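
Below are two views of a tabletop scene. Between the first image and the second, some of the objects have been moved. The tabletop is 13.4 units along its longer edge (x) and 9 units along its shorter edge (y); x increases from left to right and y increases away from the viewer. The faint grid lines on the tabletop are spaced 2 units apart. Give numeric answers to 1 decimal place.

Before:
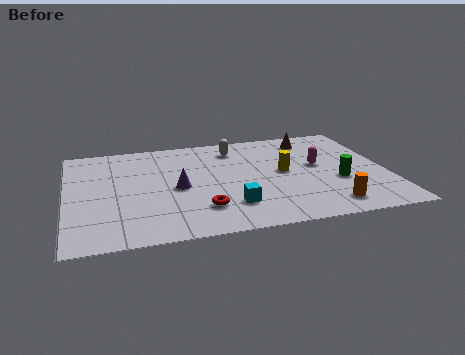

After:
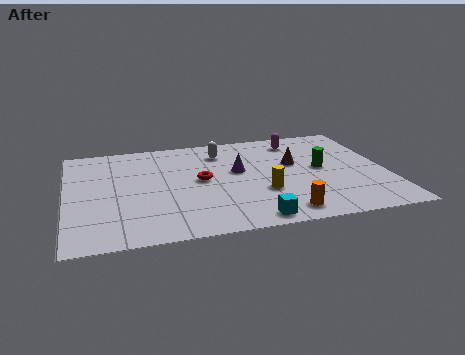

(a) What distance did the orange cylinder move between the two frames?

1.9

The orange cylinder was near (10.7, 1.4) before and (8.8, 1.2) after, so it travelled √(1.9² + 0.2²) ≈ 1.9 units.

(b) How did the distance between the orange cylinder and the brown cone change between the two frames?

-1.8

Before: roughly 6.1 units apart; after: 4.3. That's 1.8 units closer together.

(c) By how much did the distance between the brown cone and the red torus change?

-3.2

The distance was about 7.3 in the first image and 4.1 in the second, so they moved 3.2 units closer together.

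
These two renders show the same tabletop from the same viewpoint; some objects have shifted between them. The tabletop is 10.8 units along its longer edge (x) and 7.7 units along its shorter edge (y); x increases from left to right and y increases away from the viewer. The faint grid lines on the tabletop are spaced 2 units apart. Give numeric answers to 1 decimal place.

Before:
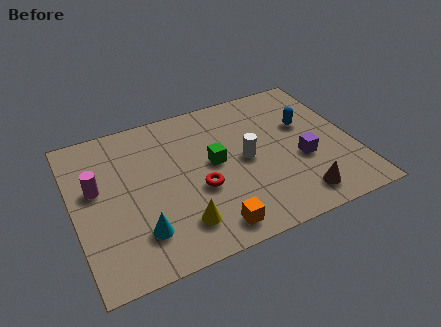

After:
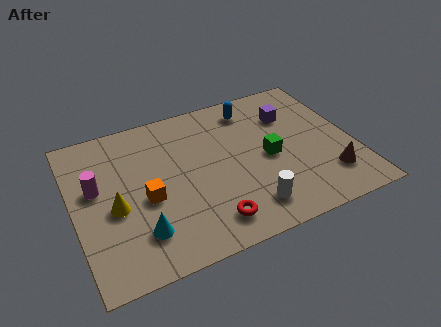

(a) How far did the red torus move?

1.7

The red torus was near (4.7, 3.0) before and (4.9, 1.3) after, so it travelled √(0.2² + 1.7²) ≈ 1.7 units.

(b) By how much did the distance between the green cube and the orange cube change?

+1.7

Before: roughly 3.1 units apart; after: 4.8. That's 1.7 units further apart.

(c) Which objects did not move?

the magenta cylinder and the cyan cone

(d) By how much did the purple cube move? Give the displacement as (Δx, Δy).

(-0.1, 2.5)

The purple cube was at about (8.7, 3.0) and moved to about (8.6, 5.5).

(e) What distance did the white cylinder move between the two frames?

2.4

The white cylinder moved from about (6.6, 3.8) to (6.4, 1.4), a distance of √(0.2² + 2.4²) ≈ 2.4.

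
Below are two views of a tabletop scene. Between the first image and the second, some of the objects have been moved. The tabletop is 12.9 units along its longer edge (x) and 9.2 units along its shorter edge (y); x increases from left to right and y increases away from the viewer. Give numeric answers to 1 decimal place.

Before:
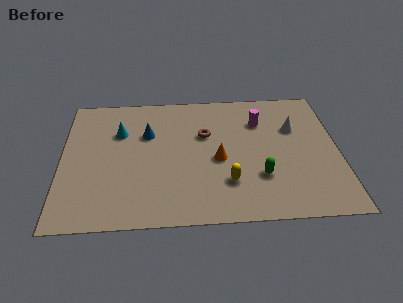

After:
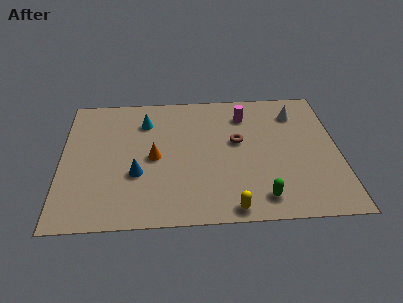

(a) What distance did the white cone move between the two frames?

1.1

The white cone was near (10.9, 6.1) before and (11.0, 7.2) after, so it travelled √(0.1² + 1.1²) ≈ 1.1 units.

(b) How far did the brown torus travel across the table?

1.6

From (6.7, 5.9) to (8.2, 5.3), the brown torus covered √(1.5² + 0.6²) ≈ 1.6 units.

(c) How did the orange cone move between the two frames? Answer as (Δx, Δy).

(-3.0, 0.3)

The orange cone started near (7.3, 4.1) and ended near (4.3, 4.4).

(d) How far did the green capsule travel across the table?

1.4

The green capsule was near (9.2, 2.8) before and (9.2, 1.4) after, so it travelled √(0.0² + 1.4²) ≈ 1.4 units.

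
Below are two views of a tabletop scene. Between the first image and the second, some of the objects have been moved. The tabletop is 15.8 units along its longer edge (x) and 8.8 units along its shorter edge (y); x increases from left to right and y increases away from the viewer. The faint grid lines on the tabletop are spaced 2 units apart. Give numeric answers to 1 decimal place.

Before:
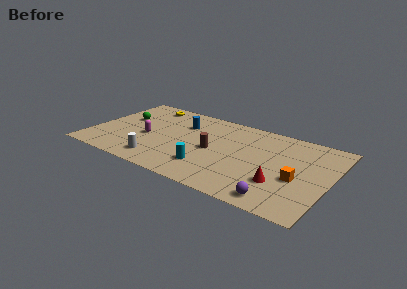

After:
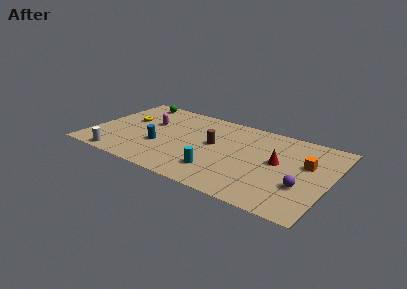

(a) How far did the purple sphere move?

2.3

From (12.9, 1.1) to (14.2, 3.0), the purple sphere covered √(1.3² + 1.9²) ≈ 2.3 units.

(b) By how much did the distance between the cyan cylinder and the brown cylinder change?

+0.9

They were about 2.0 units apart before and 2.9 after — 0.9 units further apart.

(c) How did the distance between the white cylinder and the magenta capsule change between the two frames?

+2.3

Before: roughly 2.6 units apart; after: 4.9. That's 2.3 units further apart.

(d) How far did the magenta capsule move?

1.7

The magenta capsule moved from about (3.7, 3.8) to (3.6, 5.5), a distance of √(0.1² + 1.7²) ≈ 1.7.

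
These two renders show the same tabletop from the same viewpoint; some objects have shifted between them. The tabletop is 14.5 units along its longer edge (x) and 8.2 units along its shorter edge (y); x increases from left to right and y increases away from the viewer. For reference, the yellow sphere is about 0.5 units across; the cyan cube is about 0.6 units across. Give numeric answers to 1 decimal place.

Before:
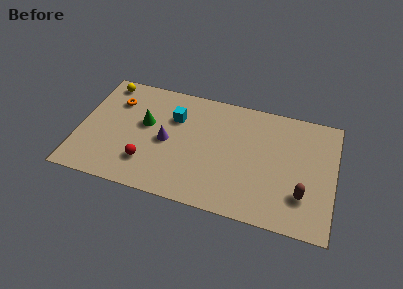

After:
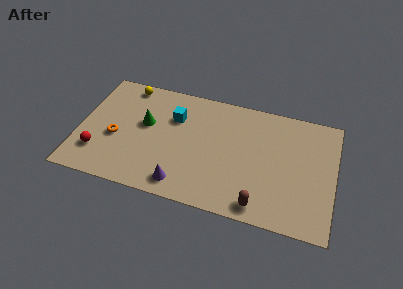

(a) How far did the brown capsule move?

2.6

From (12.8, 2.3) to (10.5, 1.0), the brown capsule covered √(2.3² + 1.3²) ≈ 2.6 units.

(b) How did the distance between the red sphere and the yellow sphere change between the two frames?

-0.5

Before: roughly 5.8 units apart; after: 5.3. That's 0.5 units closer together.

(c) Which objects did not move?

the cyan cube and the green cone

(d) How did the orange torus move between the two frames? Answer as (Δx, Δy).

(0.2, -2.6)

From the two frames, the orange torus sits at roughly (1.9, 6.0) before and (2.1, 3.4) after.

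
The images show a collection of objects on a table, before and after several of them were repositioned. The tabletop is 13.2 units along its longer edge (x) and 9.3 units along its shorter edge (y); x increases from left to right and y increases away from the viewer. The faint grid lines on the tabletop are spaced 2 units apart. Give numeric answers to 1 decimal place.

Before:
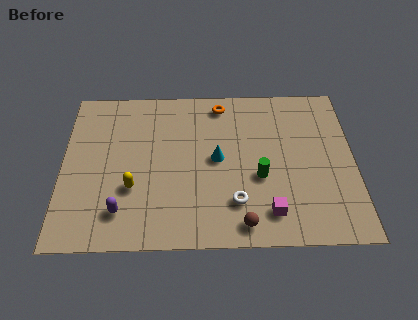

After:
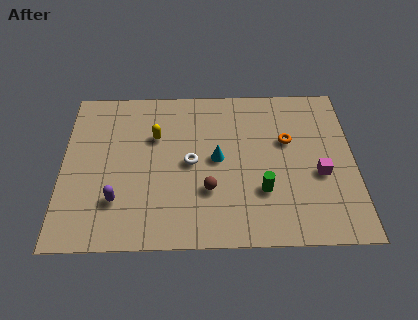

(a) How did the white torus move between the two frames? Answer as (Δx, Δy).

(-2.0, 2.3)

The white torus started near (7.8, 2.3) and ended near (5.8, 4.6).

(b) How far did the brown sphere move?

2.4

The brown sphere was near (8.1, 1.1) before and (6.6, 3.0) after, so it travelled √(1.5² + 1.9²) ≈ 2.4 units.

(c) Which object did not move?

the cyan cone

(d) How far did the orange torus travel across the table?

3.8

From (7.2, 8.1) to (10.2, 5.8), the orange torus covered √(3.0² + 2.3²) ≈ 3.8 units.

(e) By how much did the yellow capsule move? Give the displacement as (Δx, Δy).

(1.0, 3.0)

The yellow capsule started near (3.2, 3.2) and ended near (4.2, 6.2).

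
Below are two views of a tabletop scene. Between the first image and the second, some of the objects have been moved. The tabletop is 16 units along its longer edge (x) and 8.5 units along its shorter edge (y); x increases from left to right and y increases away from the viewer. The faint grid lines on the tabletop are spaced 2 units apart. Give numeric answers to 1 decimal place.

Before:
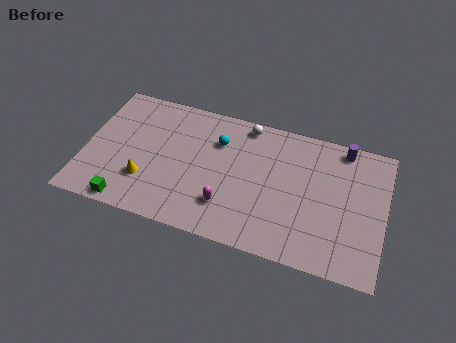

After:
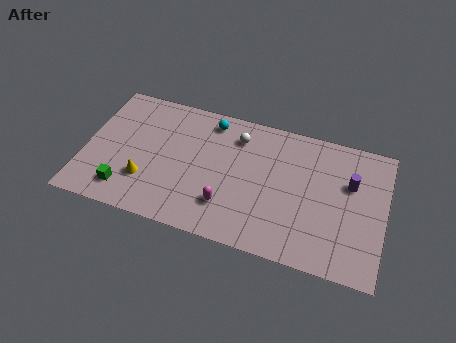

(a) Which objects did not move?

the yellow cone and the magenta capsule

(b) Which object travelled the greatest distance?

the purple cylinder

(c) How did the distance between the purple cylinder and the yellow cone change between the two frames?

-0.3

Before: roughly 11.4 units apart; after: 11.1. That's 0.3 units closer together.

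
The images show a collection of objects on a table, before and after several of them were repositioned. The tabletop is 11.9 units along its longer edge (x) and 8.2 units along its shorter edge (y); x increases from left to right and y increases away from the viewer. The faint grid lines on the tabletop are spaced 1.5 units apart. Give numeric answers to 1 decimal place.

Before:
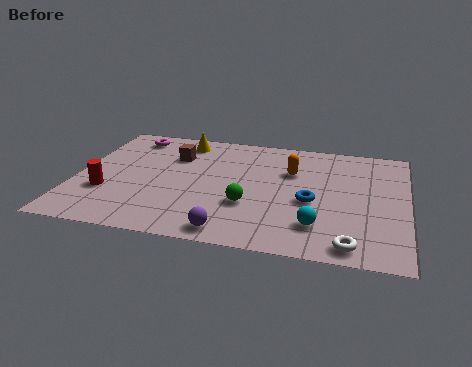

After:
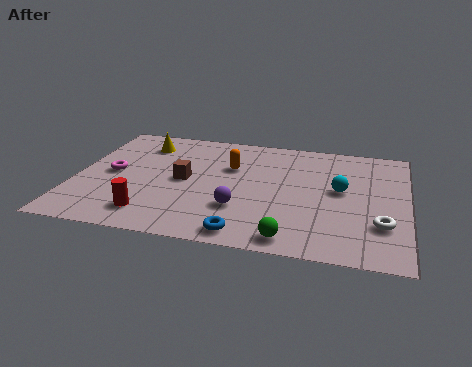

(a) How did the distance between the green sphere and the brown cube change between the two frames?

+0.9

They were about 4.2 units apart before and 5.1 after — 0.9 units further apart.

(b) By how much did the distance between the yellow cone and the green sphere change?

+3.0

The distance was about 5.0 in the first image and 8.0 in the second, so they moved 3.0 units further apart.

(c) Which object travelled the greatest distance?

the blue torus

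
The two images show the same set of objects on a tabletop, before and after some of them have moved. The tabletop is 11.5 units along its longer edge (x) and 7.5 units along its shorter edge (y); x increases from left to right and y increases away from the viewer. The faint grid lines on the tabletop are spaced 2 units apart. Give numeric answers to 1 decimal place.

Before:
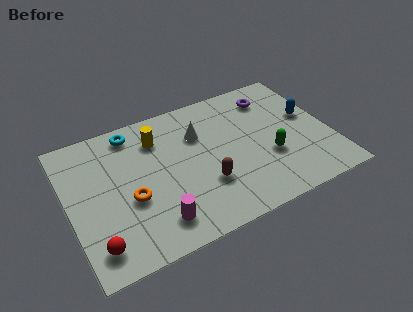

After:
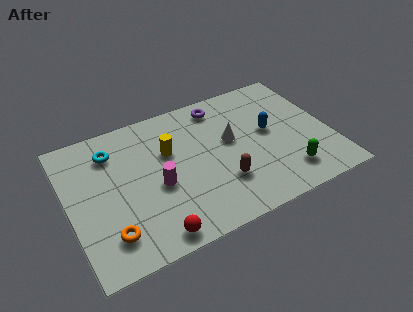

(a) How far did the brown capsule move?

0.7

The brown capsule was near (5.8, 2.4) before and (6.5, 2.2) after, so it travelled √(0.7² + 0.2²) ≈ 0.7 units.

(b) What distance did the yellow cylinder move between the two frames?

1.0

The yellow cylinder was near (4.1, 5.7) before and (4.5, 4.8) after, so it travelled √(0.4² + 0.9²) ≈ 1.0 units.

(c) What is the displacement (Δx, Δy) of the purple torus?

(-2.3, 0.4)

The purple torus started near (9.3, 6.0) and ended near (7.0, 6.4).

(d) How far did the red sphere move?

2.5

From (0.9, 1.3) to (3.3, 0.8), the red sphere covered √(2.4² + 0.5²) ≈ 2.5 units.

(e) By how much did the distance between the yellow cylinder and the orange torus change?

+1.3

They were about 3.1 units apart before and 4.4 after — 1.3 units further apart.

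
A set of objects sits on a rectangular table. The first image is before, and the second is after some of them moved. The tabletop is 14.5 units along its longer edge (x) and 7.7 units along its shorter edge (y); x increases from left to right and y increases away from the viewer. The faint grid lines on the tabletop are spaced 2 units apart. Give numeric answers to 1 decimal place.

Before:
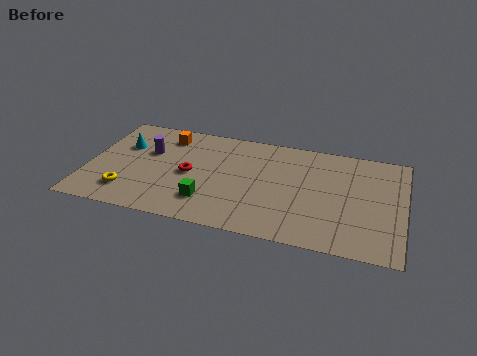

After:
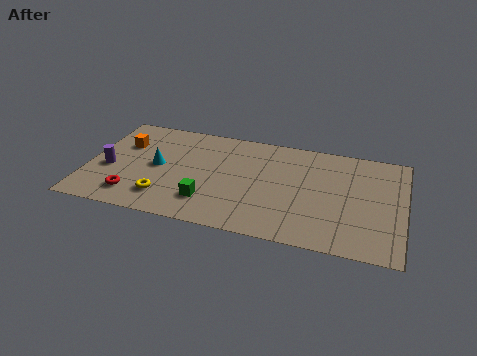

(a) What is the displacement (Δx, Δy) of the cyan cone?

(1.7, -1.2)

The cyan cone started near (1.5, 5.1) and ended near (3.2, 3.9).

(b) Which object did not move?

the green cube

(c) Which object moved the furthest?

the red torus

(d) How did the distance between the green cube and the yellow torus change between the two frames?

-1.7

The distance was about 3.7 in the first image and 2.0 in the second, so they moved 1.7 units closer together.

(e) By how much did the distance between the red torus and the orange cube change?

+0.9

The distance was about 2.9 in the first image and 3.8 in the second, so they moved 0.9 units further apart.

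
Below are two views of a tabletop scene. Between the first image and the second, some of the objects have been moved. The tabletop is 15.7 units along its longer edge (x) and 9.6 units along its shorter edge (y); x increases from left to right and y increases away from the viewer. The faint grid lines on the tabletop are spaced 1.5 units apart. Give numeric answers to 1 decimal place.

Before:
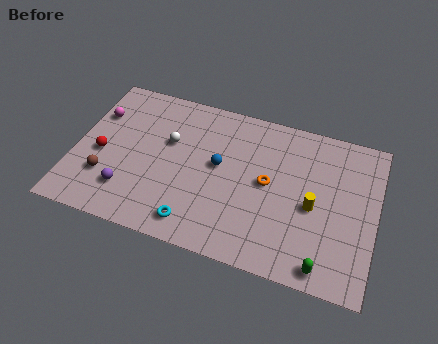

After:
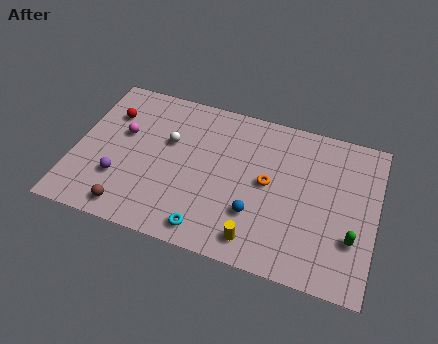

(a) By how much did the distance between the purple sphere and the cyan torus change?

+1.4

Before: roughly 3.7 units apart; after: 5.1. That's 1.4 units further apart.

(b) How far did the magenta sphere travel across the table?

1.7

From (0.9, 6.7) to (2.4, 5.8), the magenta sphere covered √(1.5² + 0.9²) ≈ 1.7 units.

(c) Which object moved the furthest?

the yellow cylinder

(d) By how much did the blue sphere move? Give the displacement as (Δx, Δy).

(2.1, -2.4)

The blue sphere started near (7.5, 5.3) and ended near (9.6, 2.9).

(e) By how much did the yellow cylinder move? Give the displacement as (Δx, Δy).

(-2.7, -2.9)

The yellow cylinder was at about (12.5, 4.3) and moved to about (9.8, 1.4).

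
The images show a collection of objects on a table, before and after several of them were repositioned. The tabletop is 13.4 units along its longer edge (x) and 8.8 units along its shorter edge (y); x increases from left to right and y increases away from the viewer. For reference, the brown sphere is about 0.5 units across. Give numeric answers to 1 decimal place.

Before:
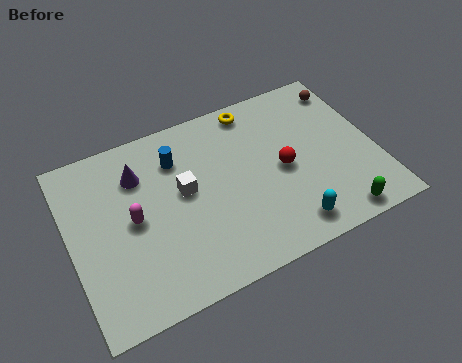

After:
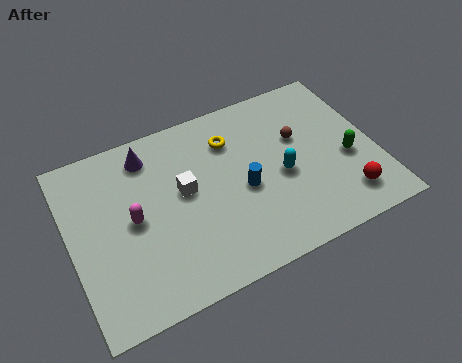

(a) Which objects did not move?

the magenta capsule and the white cube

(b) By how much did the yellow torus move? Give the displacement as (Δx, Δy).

(-1.2, -1.2)

The yellow torus was at about (8.5, 7.8) and moved to about (7.3, 6.6).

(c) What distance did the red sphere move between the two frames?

3.5

The red sphere was near (9.3, 4.2) before and (11.7, 1.7) after, so it travelled √(2.4² + 2.5²) ≈ 3.5 units.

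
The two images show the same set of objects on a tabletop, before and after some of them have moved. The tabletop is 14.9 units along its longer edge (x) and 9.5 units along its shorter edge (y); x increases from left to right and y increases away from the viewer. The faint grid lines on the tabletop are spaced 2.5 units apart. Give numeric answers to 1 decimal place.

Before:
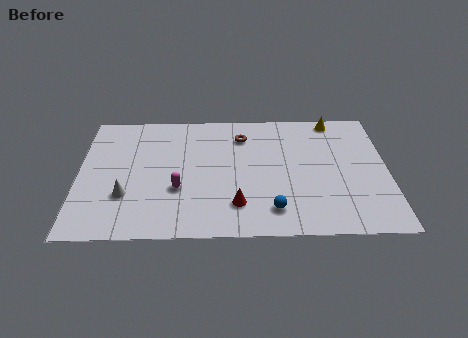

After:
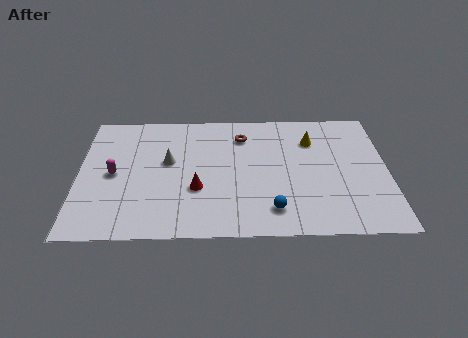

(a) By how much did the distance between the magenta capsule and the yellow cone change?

+0.7

Before: roughly 9.2 units apart; after: 9.9. That's 0.7 units further apart.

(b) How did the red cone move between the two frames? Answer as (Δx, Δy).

(-1.9, 1.2)

The red cone started near (7.6, 2.2) and ended near (5.7, 3.4).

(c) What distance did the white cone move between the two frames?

3.2

The white cone moved from about (2.3, 3.0) to (4.3, 5.5), a distance of √(2.0² + 2.5²) ≈ 3.2.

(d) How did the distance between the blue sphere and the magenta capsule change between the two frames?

+3.3

The distance was about 4.8 in the first image and 8.1 in the second, so they moved 3.3 units further apart.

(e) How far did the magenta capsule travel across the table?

3.3

From (4.8, 3.4) to (1.7, 4.6), the magenta capsule covered √(3.1² + 1.2²) ≈ 3.3 units.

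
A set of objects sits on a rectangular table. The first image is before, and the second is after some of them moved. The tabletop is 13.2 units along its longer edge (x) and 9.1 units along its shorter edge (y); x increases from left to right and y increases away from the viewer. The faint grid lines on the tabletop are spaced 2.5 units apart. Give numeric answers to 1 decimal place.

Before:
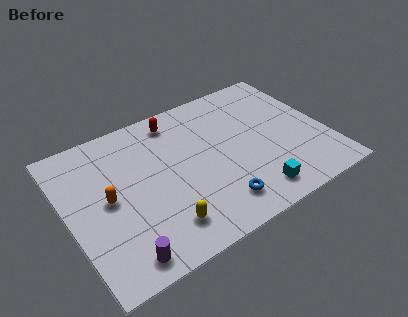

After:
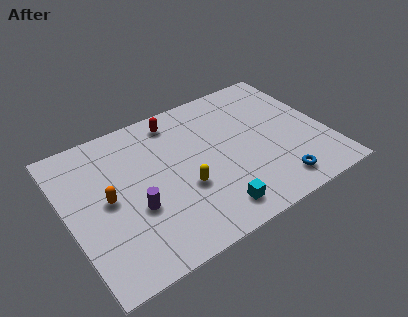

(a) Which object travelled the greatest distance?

the blue torus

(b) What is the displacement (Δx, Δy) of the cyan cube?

(-2.1, 0.0)

The cyan cube started near (8.9, 1.4) and ended near (6.8, 1.4).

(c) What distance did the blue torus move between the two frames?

3.0

The blue torus was near (7.1, 1.7) before and (10.1, 1.4) after, so it travelled √(3.0² + 0.3²) ≈ 3.0 units.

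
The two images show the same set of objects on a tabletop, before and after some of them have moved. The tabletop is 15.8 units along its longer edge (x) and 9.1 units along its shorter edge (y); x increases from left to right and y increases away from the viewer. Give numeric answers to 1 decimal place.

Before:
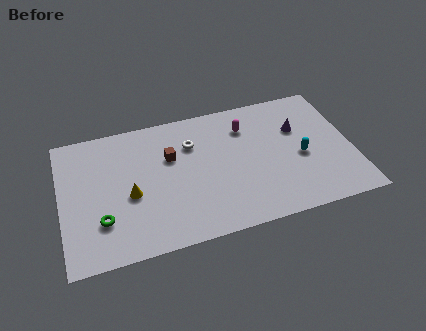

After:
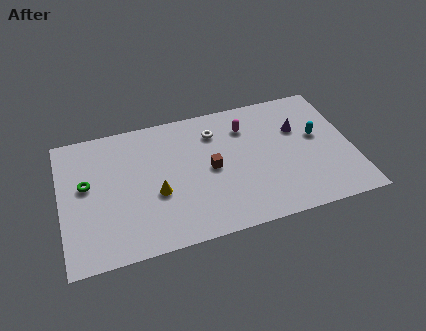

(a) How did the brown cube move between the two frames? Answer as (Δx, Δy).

(2.1, -1.4)

The brown cube was at about (6.0, 5.9) and moved to about (8.1, 4.5).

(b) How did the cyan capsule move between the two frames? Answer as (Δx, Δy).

(1.0, 1.2)

The cyan capsule started near (13.0, 4.0) and ended near (14.0, 5.2).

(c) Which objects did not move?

the purple cone and the magenta capsule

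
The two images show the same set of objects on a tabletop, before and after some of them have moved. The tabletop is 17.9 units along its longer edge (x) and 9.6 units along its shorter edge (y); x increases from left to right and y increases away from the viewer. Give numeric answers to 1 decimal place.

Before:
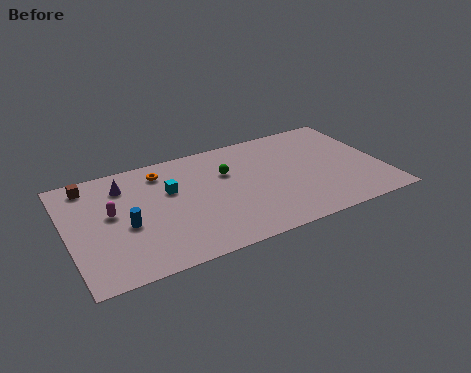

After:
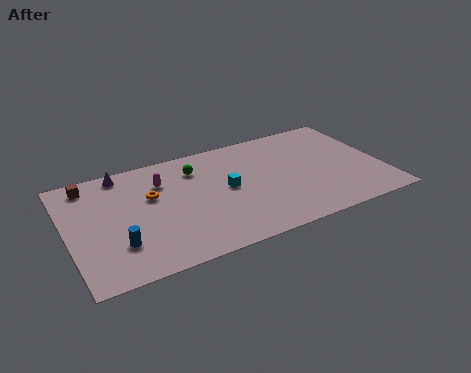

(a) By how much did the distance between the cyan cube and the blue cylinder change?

+3.4

The distance was about 3.4 in the first image and 6.8 in the second, so they moved 3.4 units further apart.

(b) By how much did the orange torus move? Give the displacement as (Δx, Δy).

(-0.8, -1.9)

From the two frames, the orange torus sits at roughly (5.6, 7.9) before and (4.8, 6.0) after.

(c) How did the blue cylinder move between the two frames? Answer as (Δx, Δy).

(-0.6, -1.4)

The blue cylinder was at about (3.2, 4.1) and moved to about (2.6, 2.7).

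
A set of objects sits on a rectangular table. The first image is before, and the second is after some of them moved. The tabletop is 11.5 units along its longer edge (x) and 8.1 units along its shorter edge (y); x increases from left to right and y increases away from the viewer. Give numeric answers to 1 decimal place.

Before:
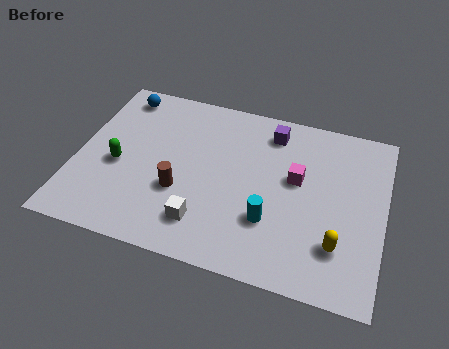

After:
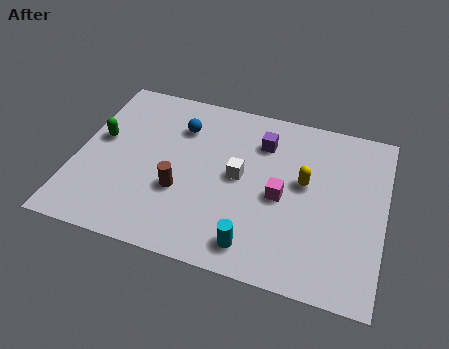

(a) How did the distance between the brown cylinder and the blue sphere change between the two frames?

-1.8

The distance was about 4.9 in the first image and 3.1 in the second, so they moved 1.8 units closer together.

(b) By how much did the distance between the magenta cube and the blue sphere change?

-2.7

Before: roughly 7.3 units apart; after: 4.6. That's 2.7 units closer together.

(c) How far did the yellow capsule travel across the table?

2.9

From (9.9, 2.1) to (8.5, 4.6), the yellow capsule covered √(1.4² + 2.5²) ≈ 2.9 units.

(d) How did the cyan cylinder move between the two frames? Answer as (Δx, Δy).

(-0.5, -1.3)

From the two frames, the cyan cylinder sits at roughly (7.4, 2.5) before and (6.9, 1.2) after.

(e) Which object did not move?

the brown cylinder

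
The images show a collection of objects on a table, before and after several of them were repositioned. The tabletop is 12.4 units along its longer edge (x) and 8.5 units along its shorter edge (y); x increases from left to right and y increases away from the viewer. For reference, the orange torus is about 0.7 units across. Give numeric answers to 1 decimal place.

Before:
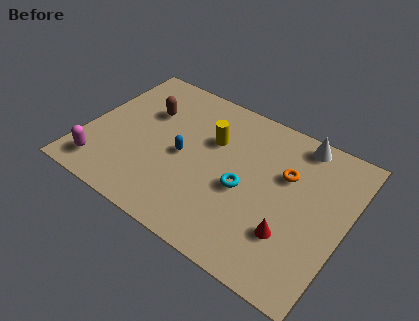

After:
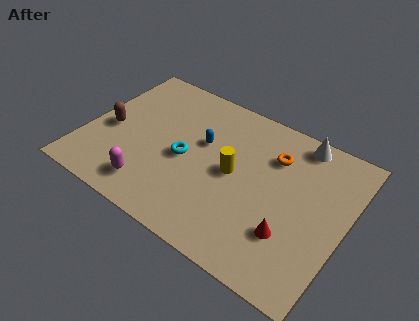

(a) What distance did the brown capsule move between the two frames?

2.4

From (2.6, 5.7) to (1.1, 3.8), the brown capsule covered √(1.5² + 1.9²) ≈ 2.4 units.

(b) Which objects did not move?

the red cone and the white cone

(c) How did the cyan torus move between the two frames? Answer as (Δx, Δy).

(-2.9, 0.2)

From the two frames, the cyan torus sits at roughly (7.7, 3.7) before and (4.8, 3.9) after.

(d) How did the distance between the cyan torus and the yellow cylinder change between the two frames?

-0.4

The distance was about 2.7 in the first image and 2.3 in the second, so they moved 0.4 units closer together.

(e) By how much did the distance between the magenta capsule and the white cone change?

-1.9

The distance was about 10.5 in the first image and 8.6 in the second, so they moved 1.9 units closer together.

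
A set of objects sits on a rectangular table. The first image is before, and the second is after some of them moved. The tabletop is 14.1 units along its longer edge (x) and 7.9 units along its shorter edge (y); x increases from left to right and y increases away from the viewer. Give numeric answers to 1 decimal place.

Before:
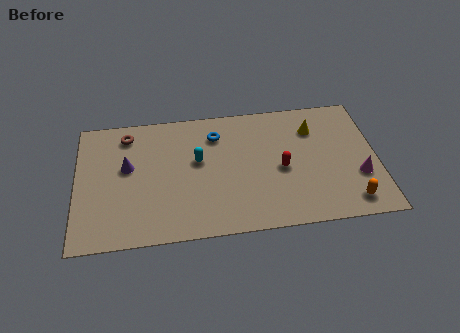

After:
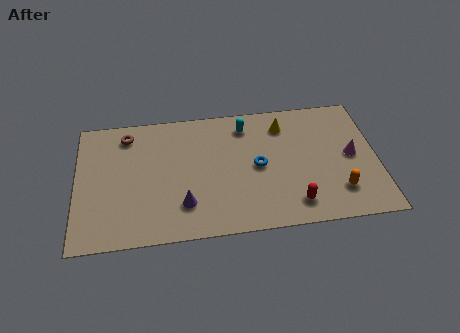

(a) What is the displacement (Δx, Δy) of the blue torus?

(1.9, -2.2)

From the two frames, the blue torus sits at roughly (6.6, 6.1) before and (8.5, 3.9) after.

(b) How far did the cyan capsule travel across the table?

3.0

The cyan capsule was near (5.7, 4.6) before and (8.0, 6.5) after, so it travelled √(2.3² + 1.9²) ≈ 3.0 units.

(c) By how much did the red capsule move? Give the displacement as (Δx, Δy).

(0.5, -2.2)

The red capsule was at about (9.6, 3.6) and moved to about (10.1, 1.4).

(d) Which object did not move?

the brown torus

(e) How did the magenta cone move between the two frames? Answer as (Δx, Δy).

(-0.3, 1.3)

The magenta cone was at about (13.2, 2.7) and moved to about (12.9, 4.0).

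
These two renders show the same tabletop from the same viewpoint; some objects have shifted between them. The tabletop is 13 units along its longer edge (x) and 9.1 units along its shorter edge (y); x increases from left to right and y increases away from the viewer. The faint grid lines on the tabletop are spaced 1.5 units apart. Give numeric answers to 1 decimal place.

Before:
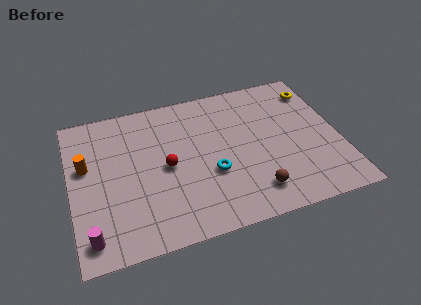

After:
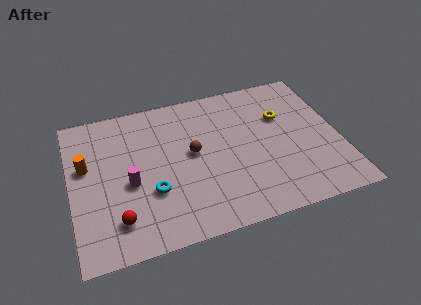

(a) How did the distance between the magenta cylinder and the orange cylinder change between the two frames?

-1.6

They were about 4.2 units apart before and 2.6 after — 1.6 units closer together.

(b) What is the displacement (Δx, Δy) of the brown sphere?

(-2.7, 3.2)

The brown sphere started near (8.6, 1.7) and ended near (5.9, 4.9).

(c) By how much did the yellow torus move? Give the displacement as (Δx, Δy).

(-1.8, -1.3)

The yellow torus started near (12.2, 7.3) and ended near (10.4, 6.0).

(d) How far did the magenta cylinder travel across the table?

3.3

The magenta cylinder moved from about (0.8, 1.3) to (2.8, 3.9), a distance of √(2.0² + 2.6²) ≈ 3.3.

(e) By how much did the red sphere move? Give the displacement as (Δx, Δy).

(-2.5, -2.5)

The red sphere started near (4.6, 4.4) and ended near (2.1, 1.9).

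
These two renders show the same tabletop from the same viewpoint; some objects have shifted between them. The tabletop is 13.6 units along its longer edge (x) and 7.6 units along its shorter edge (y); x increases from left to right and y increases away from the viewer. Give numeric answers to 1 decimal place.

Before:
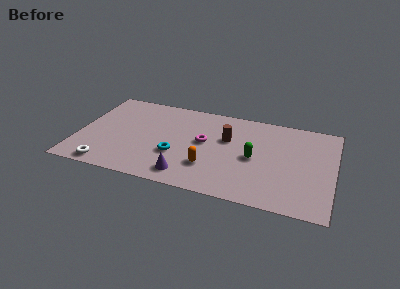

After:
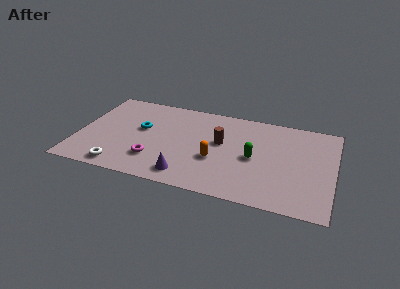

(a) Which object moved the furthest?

the magenta torus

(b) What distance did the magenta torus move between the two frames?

3.3

The magenta torus moved from about (6.7, 4.2) to (4.2, 2.0), a distance of √(2.5² + 2.2²) ≈ 3.3.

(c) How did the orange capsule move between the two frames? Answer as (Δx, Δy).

(0.3, 0.7)

The orange capsule was at about (7.1, 2.2) and moved to about (7.4, 2.9).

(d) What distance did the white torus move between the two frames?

0.7

From (1.8, 0.8) to (2.5, 0.9), the white torus covered √(0.7² + 0.1²) ≈ 0.7 units.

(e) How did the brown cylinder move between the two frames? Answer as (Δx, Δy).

(-0.3, -0.4)

The brown cylinder started near (7.9, 4.8) and ended near (7.6, 4.4).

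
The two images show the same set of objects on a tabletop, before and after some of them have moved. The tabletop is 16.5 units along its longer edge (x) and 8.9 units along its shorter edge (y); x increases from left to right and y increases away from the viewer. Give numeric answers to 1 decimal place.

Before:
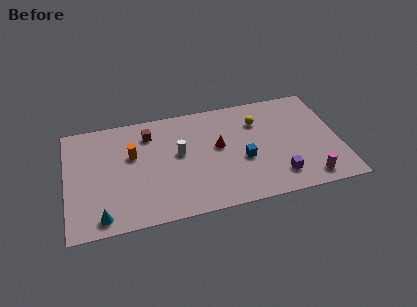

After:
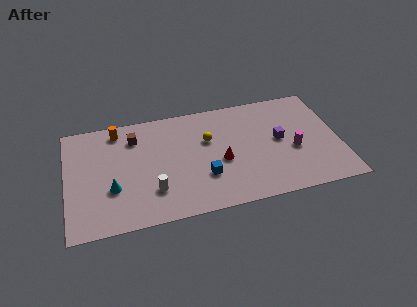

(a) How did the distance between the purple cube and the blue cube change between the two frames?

+2.4

Before: roughly 2.7 units apart; after: 5.1. That's 2.4 units further apart.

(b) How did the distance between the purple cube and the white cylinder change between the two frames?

+1.5

They were about 6.6 units apart before and 8.1 after — 1.5 units further apart.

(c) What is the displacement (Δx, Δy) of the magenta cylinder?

(-0.7, 2.5)

From the two frames, the magenta cylinder sits at roughly (14.4, 1.2) before and (13.7, 3.7) after.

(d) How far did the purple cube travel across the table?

2.9

From (12.6, 1.8) to (12.9, 4.7), the purple cube covered √(0.3² + 2.9²) ≈ 2.9 units.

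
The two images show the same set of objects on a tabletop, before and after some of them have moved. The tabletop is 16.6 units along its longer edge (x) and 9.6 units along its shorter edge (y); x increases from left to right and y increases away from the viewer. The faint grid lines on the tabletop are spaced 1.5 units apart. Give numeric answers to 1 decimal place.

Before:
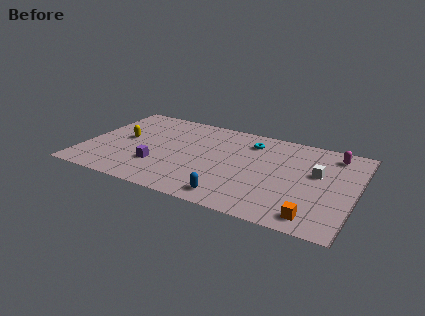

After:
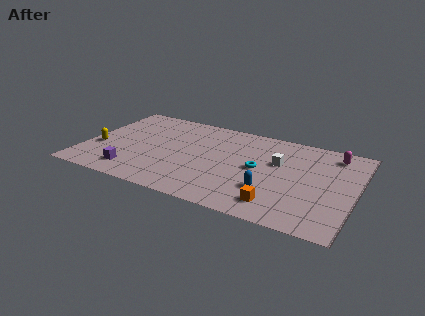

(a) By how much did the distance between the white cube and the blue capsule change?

-3.3

The distance was about 6.4 in the first image and 3.1 in the second, so they moved 3.3 units closer together.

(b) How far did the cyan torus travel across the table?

2.8

The cyan torus moved from about (9.9, 7.6) to (10.7, 4.9), a distance of √(0.8² + 2.7²) ≈ 2.8.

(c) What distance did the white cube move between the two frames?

2.4

The white cube was near (14.2, 5.7) before and (11.8, 6.0) after, so it travelled √(2.4² + 0.3²) ≈ 2.4 units.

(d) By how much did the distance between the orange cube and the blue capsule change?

-3.6

The distance was about 4.9 in the first image and 1.3 in the second, so they moved 3.6 units closer together.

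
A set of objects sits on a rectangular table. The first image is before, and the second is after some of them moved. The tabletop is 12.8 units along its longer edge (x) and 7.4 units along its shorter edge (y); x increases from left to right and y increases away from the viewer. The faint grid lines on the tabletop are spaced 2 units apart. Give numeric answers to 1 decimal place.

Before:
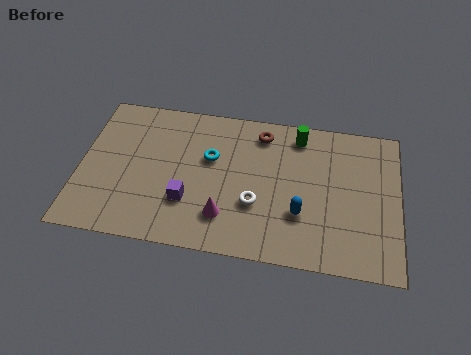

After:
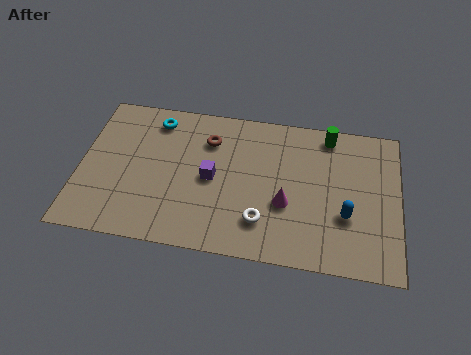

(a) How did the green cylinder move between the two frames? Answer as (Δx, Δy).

(1.2, 0.2)

The green cylinder was at about (8.7, 6.3) and moved to about (9.9, 6.5).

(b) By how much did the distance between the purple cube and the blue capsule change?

+1.0

They were about 4.5 units apart before and 5.5 after — 1.0 units further apart.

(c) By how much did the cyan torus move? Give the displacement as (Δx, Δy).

(-2.3, 1.6)

From the two frames, the cyan torus sits at roughly (5.2, 4.6) before and (2.9, 6.2) after.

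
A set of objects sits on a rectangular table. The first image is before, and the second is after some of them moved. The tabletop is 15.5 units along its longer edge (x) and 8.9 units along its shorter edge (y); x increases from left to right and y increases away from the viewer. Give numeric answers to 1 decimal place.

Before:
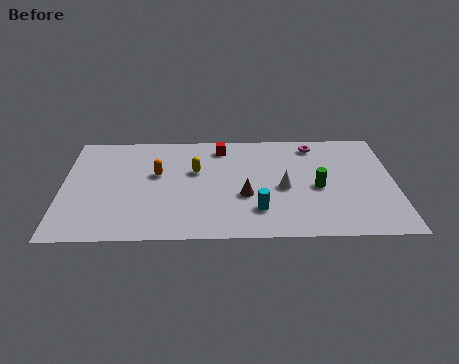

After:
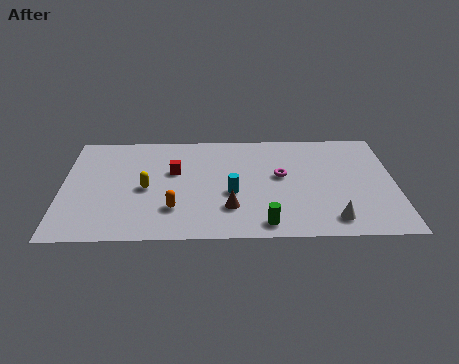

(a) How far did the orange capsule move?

3.0

The orange capsule was near (4.4, 5.3) before and (5.2, 2.4) after, so it travelled √(0.8² + 2.9²) ≈ 3.0 units.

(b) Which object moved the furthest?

the green cylinder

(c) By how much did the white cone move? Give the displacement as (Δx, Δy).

(2.2, -2.6)

From the two frames, the white cone sits at roughly (10.3, 4.0) before and (12.5, 1.4) after.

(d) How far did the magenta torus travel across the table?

3.1

From (11.8, 7.6) to (10.2, 5.0), the magenta torus covered √(1.6² + 2.6²) ≈ 3.1 units.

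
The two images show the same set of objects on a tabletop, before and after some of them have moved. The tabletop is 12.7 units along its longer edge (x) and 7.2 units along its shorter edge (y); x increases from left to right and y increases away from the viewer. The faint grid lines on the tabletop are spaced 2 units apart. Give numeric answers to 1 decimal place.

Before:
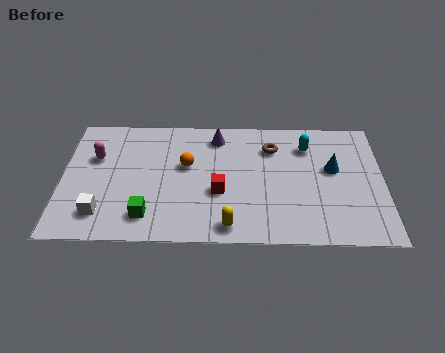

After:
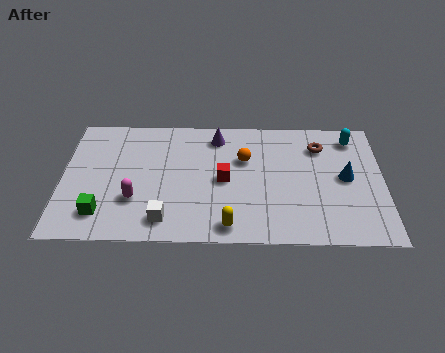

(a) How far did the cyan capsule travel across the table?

1.9

The cyan capsule was near (9.7, 5.5) before and (11.5, 6.0) after, so it travelled √(1.8² + 0.5²) ≈ 1.9 units.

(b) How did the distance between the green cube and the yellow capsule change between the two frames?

+1.8

They were about 3.2 units apart before and 5.0 after — 1.8 units further apart.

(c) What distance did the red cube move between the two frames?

0.7

The red cube was near (6.2, 2.8) before and (6.4, 3.5) after, so it travelled √(0.2² + 0.7²) ≈ 0.7 units.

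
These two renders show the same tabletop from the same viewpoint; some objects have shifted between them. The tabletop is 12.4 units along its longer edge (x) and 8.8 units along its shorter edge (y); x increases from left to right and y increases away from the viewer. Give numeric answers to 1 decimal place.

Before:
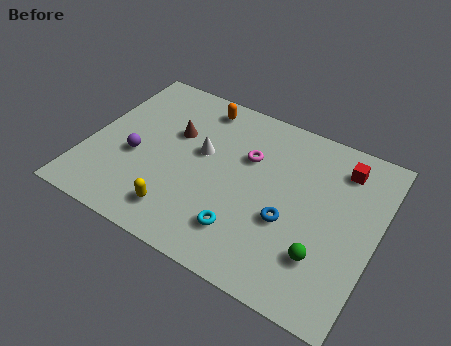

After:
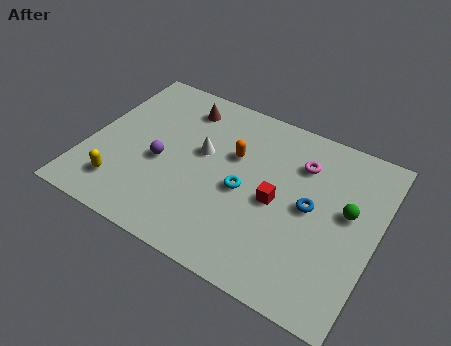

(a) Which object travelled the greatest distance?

the red cube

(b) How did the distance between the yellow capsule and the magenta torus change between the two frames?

+3.7

Before: roughly 4.8 units apart; after: 8.5. That's 3.7 units further apart.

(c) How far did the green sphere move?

2.7

The green sphere moved from about (10.4, 2.4) to (11.1, 5.0), a distance of √(0.7² + 2.6²) ≈ 2.7.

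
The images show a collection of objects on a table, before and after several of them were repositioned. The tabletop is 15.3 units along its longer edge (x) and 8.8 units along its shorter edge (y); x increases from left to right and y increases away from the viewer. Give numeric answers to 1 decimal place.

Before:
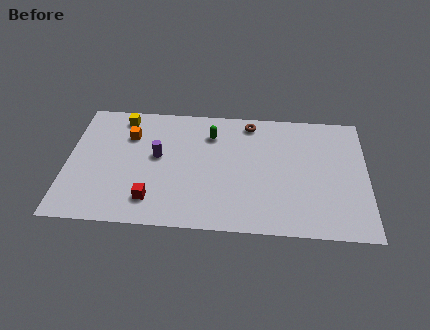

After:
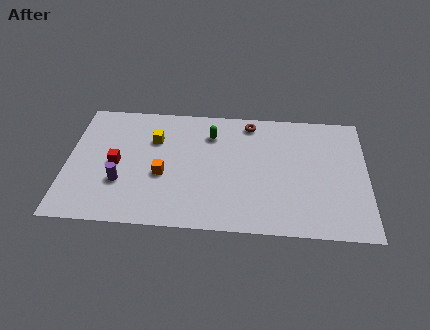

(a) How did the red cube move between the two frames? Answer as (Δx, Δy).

(-1.9, 2.4)

The red cube started near (4.4, 1.8) and ended near (2.5, 4.2).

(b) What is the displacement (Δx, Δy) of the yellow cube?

(1.7, -1.5)

The yellow cube was at about (2.7, 7.6) and moved to about (4.4, 6.1).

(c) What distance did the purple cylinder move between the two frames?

2.7

From (4.6, 4.9) to (2.8, 2.9), the purple cylinder covered √(1.8² + 2.0²) ≈ 2.7 units.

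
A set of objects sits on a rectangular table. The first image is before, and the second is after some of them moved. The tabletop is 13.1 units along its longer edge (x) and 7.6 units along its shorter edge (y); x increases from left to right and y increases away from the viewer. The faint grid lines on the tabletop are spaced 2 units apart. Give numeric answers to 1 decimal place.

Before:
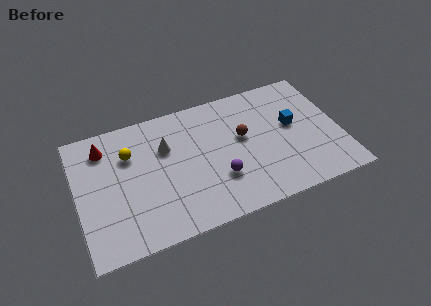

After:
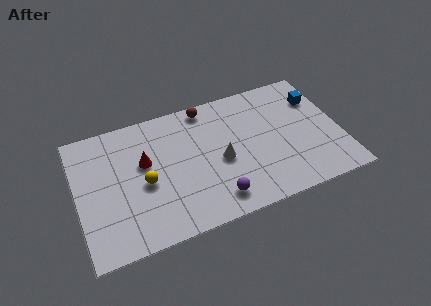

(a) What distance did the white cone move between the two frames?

3.1

From (4.5, 5.1) to (7.1, 3.4), the white cone covered √(2.6² + 1.7²) ≈ 3.1 units.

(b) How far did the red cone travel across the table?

2.4

The red cone was near (1.5, 6.1) before and (3.4, 4.6) after, so it travelled √(1.9² + 1.5²) ≈ 2.4 units.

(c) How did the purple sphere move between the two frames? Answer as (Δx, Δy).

(-0.3, -1.1)

The purple sphere was at about (6.9, 2.4) and moved to about (6.6, 1.3).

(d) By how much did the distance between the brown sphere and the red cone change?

-3.0

Before: roughly 7.0 units apart; after: 4.0. That's 3.0 units closer together.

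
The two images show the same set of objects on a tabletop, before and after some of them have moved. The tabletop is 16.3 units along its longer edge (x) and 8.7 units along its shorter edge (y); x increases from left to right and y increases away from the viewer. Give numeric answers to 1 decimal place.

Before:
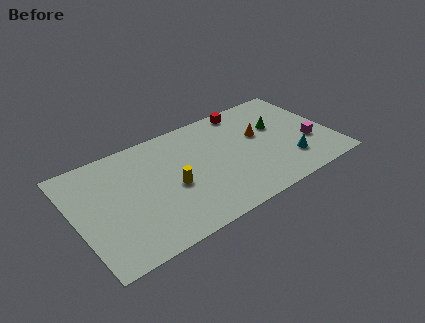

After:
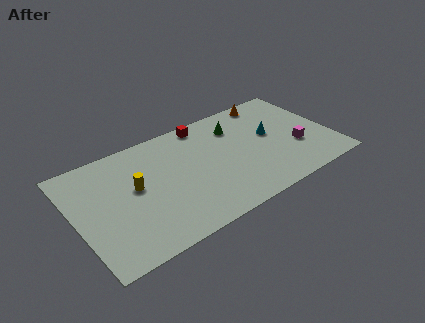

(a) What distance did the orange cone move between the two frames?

2.9

From (11.9, 5.2) to (13.1, 7.8), the orange cone covered √(1.2² + 2.6²) ≈ 2.9 units.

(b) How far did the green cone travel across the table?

2.8

The green cone was near (13.1, 5.4) before and (10.6, 6.6) after, so it travelled √(2.5² + 1.2²) ≈ 2.8 units.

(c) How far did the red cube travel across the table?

2.7

From (11.4, 7.8) to (8.7, 7.8), the red cube covered √(2.7² + 0.0²) ≈ 2.7 units.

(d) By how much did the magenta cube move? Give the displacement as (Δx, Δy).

(-0.8, 0.0)

The magenta cube was at about (14.8, 3.1) and moved to about (14.0, 3.1).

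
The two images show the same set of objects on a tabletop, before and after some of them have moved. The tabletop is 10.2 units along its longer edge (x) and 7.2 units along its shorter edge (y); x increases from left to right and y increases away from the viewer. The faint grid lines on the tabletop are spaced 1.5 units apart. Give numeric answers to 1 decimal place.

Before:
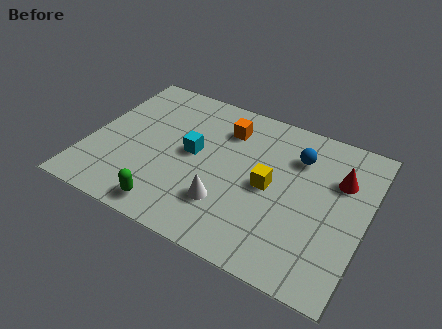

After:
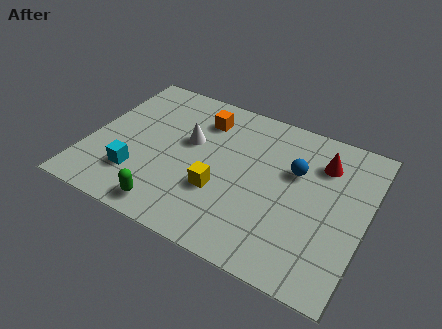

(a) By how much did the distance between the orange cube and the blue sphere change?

+1.0

Before: roughly 2.7 units apart; after: 3.7. That's 1.0 units further apart.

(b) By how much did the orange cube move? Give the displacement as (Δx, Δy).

(-0.9, 0.1)

From the two frames, the orange cube sits at roughly (4.8, 5.5) before and (3.9, 5.6) after.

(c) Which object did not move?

the green capsule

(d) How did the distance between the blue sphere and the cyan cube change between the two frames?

+2.1

Before: roughly 4.0 units apart; after: 6.1. That's 2.1 units further apart.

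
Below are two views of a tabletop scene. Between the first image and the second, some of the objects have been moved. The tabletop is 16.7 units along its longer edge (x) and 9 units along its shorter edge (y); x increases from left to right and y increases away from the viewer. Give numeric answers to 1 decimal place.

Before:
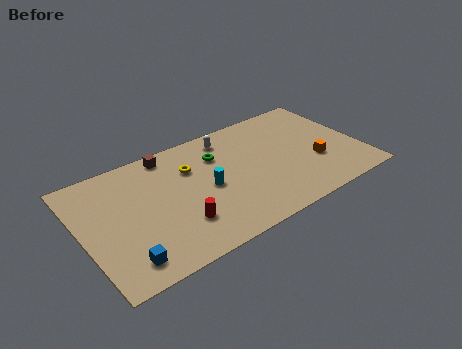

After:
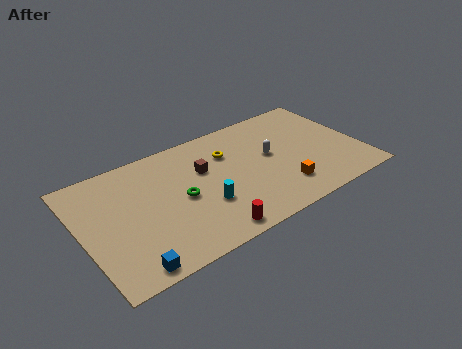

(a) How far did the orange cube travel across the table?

2.5

The orange cube moved from about (13.9, 3.2) to (11.6, 2.1), a distance of √(2.3² + 1.1²) ≈ 2.5.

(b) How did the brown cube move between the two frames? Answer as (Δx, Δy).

(1.8, -2.2)

From the two frames, the brown cube sits at roughly (5.6, 8.0) before and (7.4, 5.8) after.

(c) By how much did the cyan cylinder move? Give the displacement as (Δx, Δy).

(-0.4, -1.2)

The cyan cylinder was at about (7.4, 4.3) and moved to about (7.0, 3.1).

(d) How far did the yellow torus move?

2.3

From (6.7, 6.3) to (9.0, 6.4), the yellow torus covered √(2.3² + 0.1²) ≈ 2.3 units.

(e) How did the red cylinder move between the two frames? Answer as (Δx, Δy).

(1.5, -1.5)

From the two frames, the red cylinder sits at roughly (5.4, 2.5) before and (6.9, 1.0) after.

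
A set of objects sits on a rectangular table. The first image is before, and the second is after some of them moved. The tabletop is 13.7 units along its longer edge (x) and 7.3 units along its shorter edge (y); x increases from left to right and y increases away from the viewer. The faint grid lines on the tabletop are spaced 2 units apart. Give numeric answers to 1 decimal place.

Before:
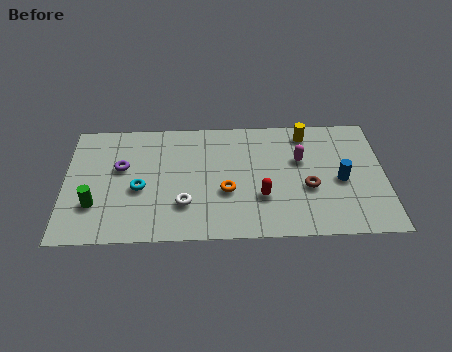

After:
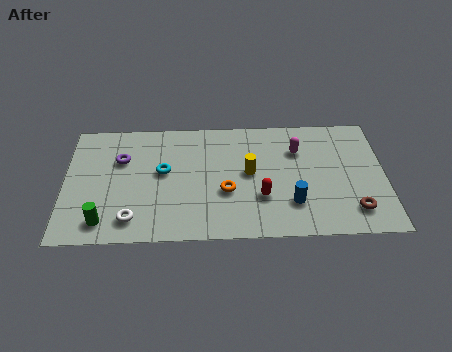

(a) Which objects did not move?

the orange torus and the red capsule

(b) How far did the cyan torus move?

1.4

From (3.2, 3.1) to (4.2, 4.1), the cyan torus covered √(1.0² + 1.0²) ≈ 1.4 units.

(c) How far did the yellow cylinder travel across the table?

3.4

From (10.4, 6.2) to (7.9, 3.9), the yellow cylinder covered √(2.5² + 2.3²) ≈ 3.4 units.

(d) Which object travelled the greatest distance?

the yellow cylinder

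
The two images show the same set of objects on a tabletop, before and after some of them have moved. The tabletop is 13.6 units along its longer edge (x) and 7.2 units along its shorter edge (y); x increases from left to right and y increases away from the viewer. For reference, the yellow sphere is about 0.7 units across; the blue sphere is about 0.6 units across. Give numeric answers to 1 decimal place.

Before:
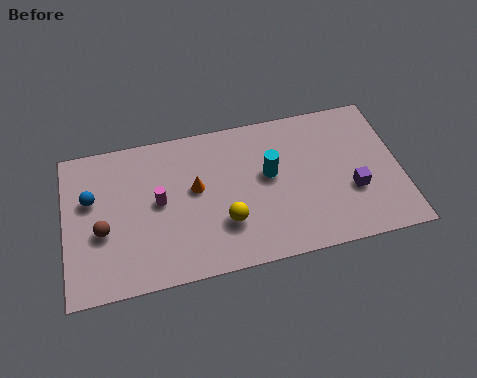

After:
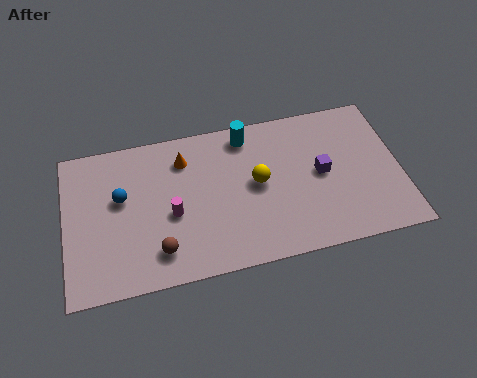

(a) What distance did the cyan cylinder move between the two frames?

2.2

The cyan cylinder moved from about (8.3, 4.1) to (7.5, 6.2), a distance of √(0.8² + 2.1²) ≈ 2.2.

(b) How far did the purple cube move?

1.6

The purple cube moved from about (11.6, 2.6) to (10.4, 3.7), a distance of √(1.2² + 1.1²) ≈ 1.6.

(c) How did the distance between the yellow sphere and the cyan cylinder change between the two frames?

-0.3

Before: roughly 2.7 units apart; after: 2.4. That's 0.3 units closer together.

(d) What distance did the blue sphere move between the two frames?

1.2

The blue sphere was near (1.1, 4.5) before and (2.3, 4.3) after, so it travelled √(1.2² + 0.2²) ≈ 1.2 units.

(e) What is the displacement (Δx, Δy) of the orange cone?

(-0.4, 1.5)

The orange cone was at about (5.3, 4.1) and moved to about (4.9, 5.6).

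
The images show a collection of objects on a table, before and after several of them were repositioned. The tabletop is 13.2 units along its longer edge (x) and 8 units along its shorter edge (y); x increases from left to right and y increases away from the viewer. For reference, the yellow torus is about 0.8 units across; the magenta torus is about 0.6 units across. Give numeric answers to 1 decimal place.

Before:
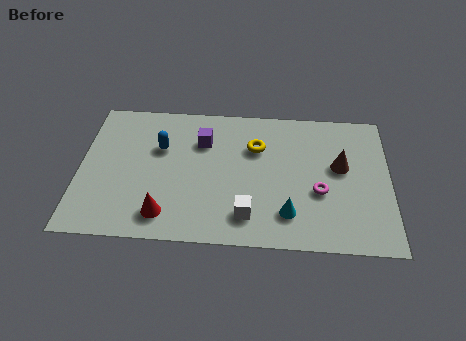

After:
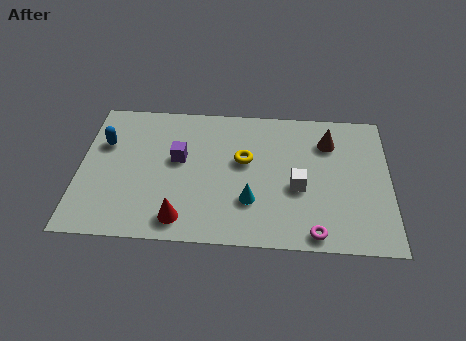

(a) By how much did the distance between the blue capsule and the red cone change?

+1.5

The distance was about 3.8 in the first image and 5.3 in the second, so they moved 1.5 units further apart.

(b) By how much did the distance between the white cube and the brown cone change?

-1.9

They were about 4.9 units apart before and 3.0 after — 1.9 units closer together.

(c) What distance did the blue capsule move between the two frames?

2.4

The blue capsule moved from about (3.4, 5.2) to (1.0, 5.3), a distance of √(2.4² + 0.1²) ≈ 2.4.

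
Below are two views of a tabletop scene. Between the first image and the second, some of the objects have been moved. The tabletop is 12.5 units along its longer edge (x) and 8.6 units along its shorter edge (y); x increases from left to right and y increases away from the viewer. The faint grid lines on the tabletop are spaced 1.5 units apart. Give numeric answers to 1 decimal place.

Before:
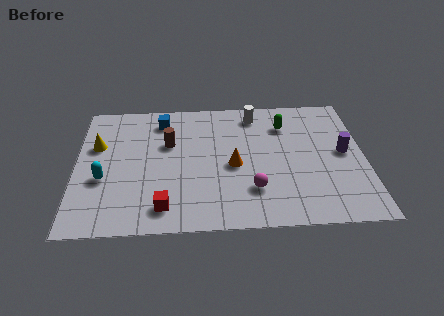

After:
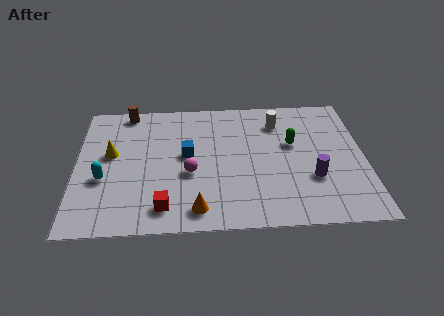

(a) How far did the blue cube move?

2.6

The blue cube moved from about (3.7, 7.1) to (4.8, 4.7), a distance of √(1.1² + 2.4²) ≈ 2.6.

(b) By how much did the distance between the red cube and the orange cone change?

-2.5

They were about 3.9 units apart before and 1.4 after — 2.5 units closer together.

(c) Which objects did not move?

the cyan capsule and the red cube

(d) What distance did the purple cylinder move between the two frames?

2.1

The purple cylinder was near (11.6, 4.5) before and (10.2, 2.9) after, so it travelled √(1.4² + 1.6²) ≈ 2.1 units.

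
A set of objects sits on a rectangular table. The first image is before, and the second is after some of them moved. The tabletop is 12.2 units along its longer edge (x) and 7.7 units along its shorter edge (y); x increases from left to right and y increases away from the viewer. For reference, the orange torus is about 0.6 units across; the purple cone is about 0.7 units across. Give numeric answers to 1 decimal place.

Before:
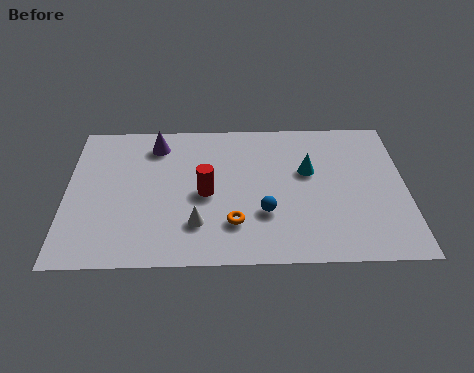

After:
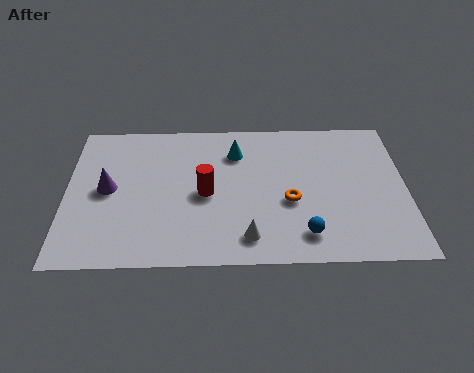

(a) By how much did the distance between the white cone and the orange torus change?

+1.0

They were about 1.3 units apart before and 2.3 after — 1.0 units further apart.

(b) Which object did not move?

the red cylinder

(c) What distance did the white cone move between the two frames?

1.9

From (4.7, 2.0) to (6.5, 1.3), the white cone covered √(1.8² + 0.7²) ≈ 1.9 units.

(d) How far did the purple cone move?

2.9

The purple cone was near (3.2, 6.3) before and (1.5, 3.9) after, so it travelled √(1.7² + 2.4²) ≈ 2.9 units.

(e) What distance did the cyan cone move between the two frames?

2.8

From (8.7, 4.7) to (6.1, 5.8), the cyan cone covered √(2.6² + 1.1²) ≈ 2.8 units.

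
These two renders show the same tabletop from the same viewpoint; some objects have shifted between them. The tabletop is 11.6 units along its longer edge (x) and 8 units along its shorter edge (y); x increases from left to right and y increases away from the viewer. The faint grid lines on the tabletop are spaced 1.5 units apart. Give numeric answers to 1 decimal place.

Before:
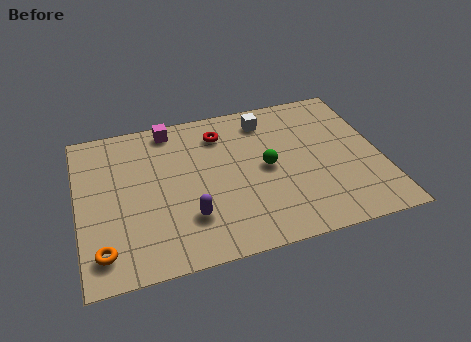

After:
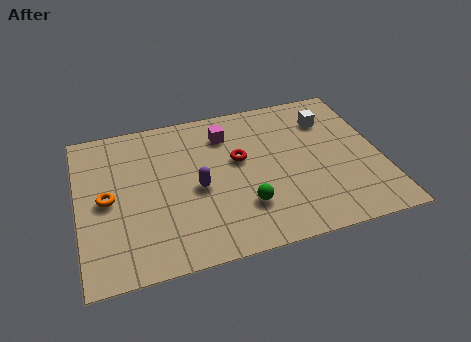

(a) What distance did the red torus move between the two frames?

1.7

From (5.6, 6.3) to (6.2, 4.7), the red torus covered √(0.6² + 1.6²) ≈ 1.7 units.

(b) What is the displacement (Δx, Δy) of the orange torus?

(0.3, 2.5)

From the two frames, the orange torus sits at roughly (0.8, 1.4) before and (1.1, 3.9) after.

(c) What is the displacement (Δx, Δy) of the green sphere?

(-1.0, -1.8)

From the two frames, the green sphere sits at roughly (7.2, 4.0) before and (6.2, 2.2) after.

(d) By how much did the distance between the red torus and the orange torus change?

-1.7

The distance was about 6.9 in the first image and 5.2 in the second, so they moved 1.7 units closer together.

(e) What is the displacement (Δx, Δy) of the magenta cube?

(2.1, -0.9)

From the two frames, the magenta cube sits at roughly (3.7, 7.1) before and (5.8, 6.2) after.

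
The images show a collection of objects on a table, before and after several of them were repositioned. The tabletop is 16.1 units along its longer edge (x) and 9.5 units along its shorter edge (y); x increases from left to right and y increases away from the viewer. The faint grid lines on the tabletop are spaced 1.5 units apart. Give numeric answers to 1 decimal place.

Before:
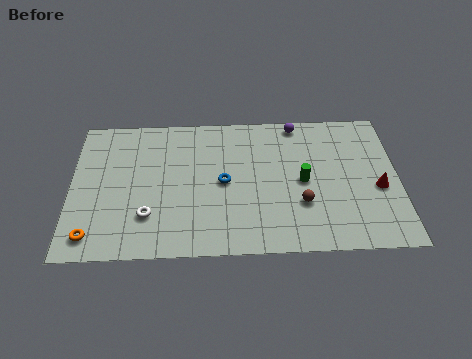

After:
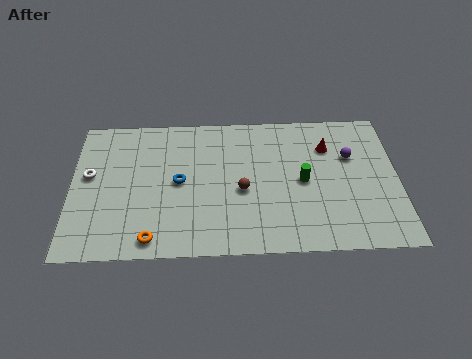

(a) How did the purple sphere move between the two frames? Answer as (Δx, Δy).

(2.6, -2.4)

The purple sphere started near (11.2, 8.6) and ended near (13.8, 6.2).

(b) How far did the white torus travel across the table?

4.0

The white torus was near (3.8, 2.6) before and (0.9, 5.4) after, so it travelled √(2.9² + 2.8²) ≈ 4.0 units.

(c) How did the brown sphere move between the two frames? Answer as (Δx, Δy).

(-2.9, 1.0)

The brown sphere was at about (11.3, 3.1) and moved to about (8.4, 4.1).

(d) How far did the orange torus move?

2.9

The orange torus was near (1.1, 1.4) before and (4.0, 1.1) after, so it travelled √(2.9² + 0.3²) ≈ 2.9 units.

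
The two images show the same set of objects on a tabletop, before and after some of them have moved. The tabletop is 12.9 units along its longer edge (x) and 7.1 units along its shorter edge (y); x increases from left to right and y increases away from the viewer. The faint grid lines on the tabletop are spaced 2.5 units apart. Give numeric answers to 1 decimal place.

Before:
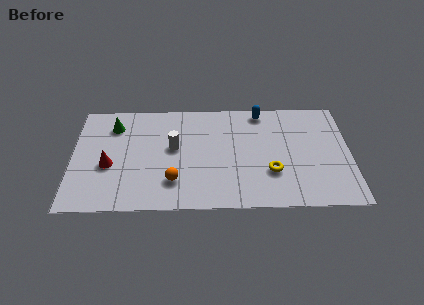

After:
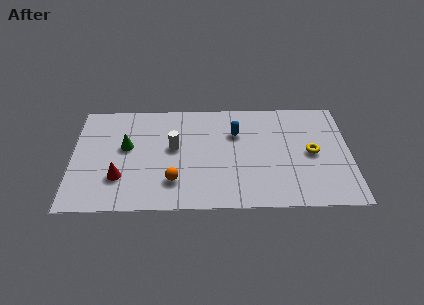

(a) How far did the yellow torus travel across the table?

2.2

The yellow torus was near (9.2, 2.3) before and (11.1, 3.5) after, so it travelled √(1.9² + 1.2²) ≈ 2.2 units.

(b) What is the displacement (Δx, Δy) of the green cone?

(0.6, -1.4)

From the two frames, the green cone sits at roughly (1.9, 5.5) before and (2.5, 4.1) after.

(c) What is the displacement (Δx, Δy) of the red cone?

(0.5, -0.8)

The red cone started near (1.7, 2.9) and ended near (2.2, 2.1).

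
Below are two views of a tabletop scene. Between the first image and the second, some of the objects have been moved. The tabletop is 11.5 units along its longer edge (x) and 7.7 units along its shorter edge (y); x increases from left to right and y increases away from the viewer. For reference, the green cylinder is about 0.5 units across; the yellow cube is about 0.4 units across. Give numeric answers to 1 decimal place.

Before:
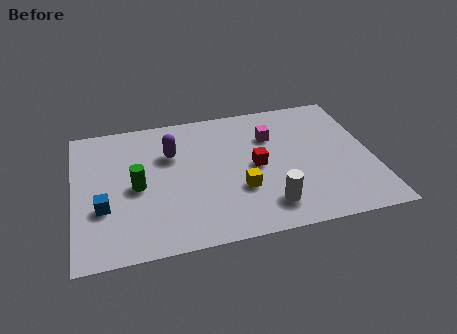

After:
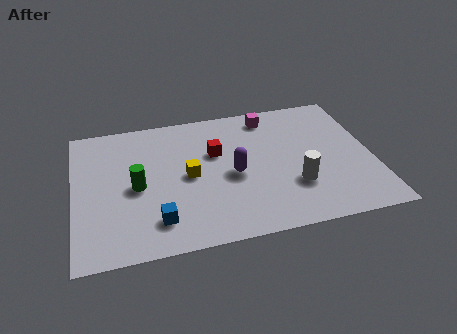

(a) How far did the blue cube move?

2.3

The blue cube moved from about (1.1, 2.7) to (3.1, 1.6), a distance of √(2.0² + 1.1²) ≈ 2.3.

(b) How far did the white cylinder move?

1.4

The white cylinder was near (7.3, 1.5) before and (8.4, 2.4) after, so it travelled √(1.1² + 0.9²) ≈ 1.4 units.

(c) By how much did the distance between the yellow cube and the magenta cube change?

+1.2

Before: roughly 3.1 units apart; after: 4.3. That's 1.2 units further apart.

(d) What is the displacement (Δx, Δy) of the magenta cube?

(0.0, 1.2)

From the two frames, the magenta cube sits at roughly (7.7, 5.4) before and (7.7, 6.6) after.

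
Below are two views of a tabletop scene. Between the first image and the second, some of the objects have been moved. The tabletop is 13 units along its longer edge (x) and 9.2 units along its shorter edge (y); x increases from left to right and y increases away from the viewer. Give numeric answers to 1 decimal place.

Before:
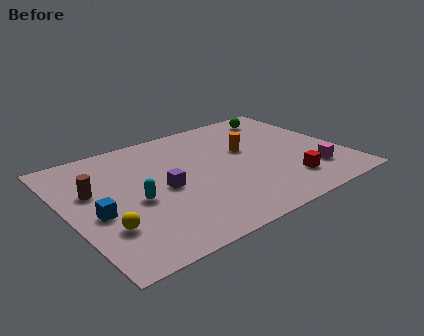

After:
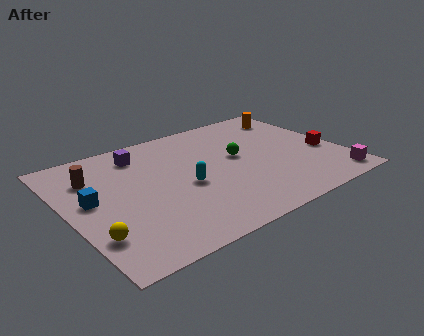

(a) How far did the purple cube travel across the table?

3.2

The purple cube was near (4.4, 4.3) before and (3.9, 7.5) after, so it travelled √(0.5² + 3.2²) ≈ 3.2 units.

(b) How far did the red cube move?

2.8

The red cube moved from about (9.9, 2.0) to (12.2, 3.6), a distance of √(2.3² + 1.6²) ≈ 2.8.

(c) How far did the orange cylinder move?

3.5

The orange cylinder was near (8.7, 5.5) before and (11.6, 7.5) after, so it travelled √(2.9² + 2.0²) ≈ 3.5 units.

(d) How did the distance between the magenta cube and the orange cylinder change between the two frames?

+2.3

They were about 4.1 units apart before and 6.4 after — 2.3 units further apart.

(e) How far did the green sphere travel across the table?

3.9

The green sphere moved from about (11.0, 7.8) to (8.2, 5.1), a distance of √(2.8² + 2.7²) ≈ 3.9.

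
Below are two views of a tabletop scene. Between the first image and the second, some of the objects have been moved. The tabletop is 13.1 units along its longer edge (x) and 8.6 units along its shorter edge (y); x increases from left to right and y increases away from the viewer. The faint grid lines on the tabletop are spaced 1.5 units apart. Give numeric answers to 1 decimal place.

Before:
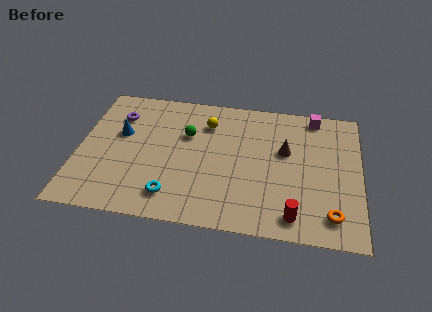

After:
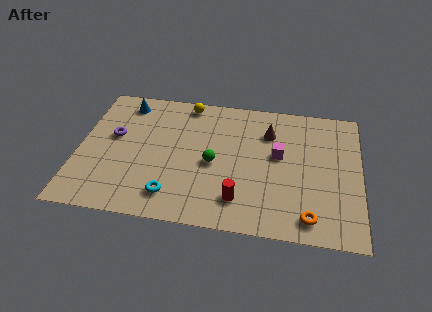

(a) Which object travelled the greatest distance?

the magenta cube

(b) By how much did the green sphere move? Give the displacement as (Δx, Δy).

(1.3, -1.7)

From the two frames, the green sphere sits at roughly (5.0, 5.6) before and (6.3, 3.9) after.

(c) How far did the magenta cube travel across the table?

3.2

The magenta cube was near (10.9, 7.7) before and (9.3, 4.9) after, so it travelled √(1.6² + 2.8²) ≈ 3.2 units.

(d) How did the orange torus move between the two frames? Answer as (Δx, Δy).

(-1.0, -0.3)

From the two frames, the orange torus sits at roughly (11.8, 1.5) before and (10.8, 1.2) after.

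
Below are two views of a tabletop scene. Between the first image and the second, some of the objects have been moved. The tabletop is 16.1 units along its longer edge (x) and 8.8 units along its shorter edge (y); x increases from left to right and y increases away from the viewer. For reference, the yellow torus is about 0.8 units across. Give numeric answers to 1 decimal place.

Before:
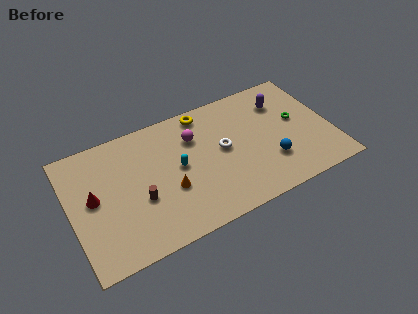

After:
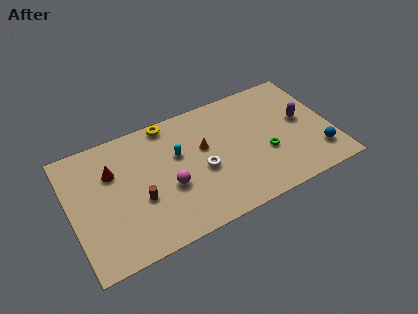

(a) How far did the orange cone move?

3.1

The orange cone was near (5.9, 3.3) before and (8.3, 5.3) after, so it travelled √(2.4² + 2.0²) ≈ 3.1 units.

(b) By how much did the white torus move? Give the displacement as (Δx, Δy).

(-1.4, -0.9)

From the two frames, the white torus sits at roughly (9.4, 4.7) before and (8.0, 3.8) after.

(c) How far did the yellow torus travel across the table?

2.2

From (8.6, 7.8) to (6.4, 8.0), the yellow torus covered √(2.2² + 0.2²) ≈ 2.2 units.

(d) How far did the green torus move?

2.7

The green torus moved from about (14.1, 4.9) to (11.9, 3.3), a distance of √(2.2² + 1.6²) ≈ 2.7.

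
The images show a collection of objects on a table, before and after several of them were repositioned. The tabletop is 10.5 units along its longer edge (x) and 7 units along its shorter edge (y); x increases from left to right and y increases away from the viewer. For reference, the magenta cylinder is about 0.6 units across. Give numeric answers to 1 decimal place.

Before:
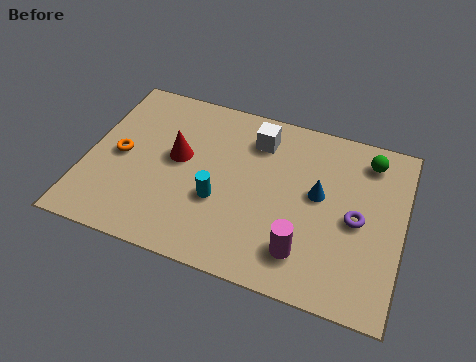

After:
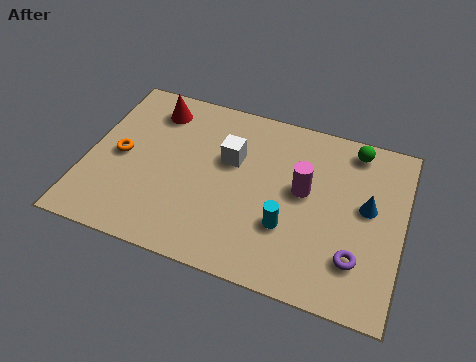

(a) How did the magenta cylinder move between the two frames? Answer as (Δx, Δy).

(-0.2, 2.4)

The magenta cylinder started near (7.4, 1.5) and ended near (7.2, 3.9).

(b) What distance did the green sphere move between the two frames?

0.6

From (9.2, 5.8) to (8.7, 6.1), the green sphere covered √(0.5² + 0.3²) ≈ 0.6 units.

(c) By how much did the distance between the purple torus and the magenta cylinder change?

+0.4

They were about 2.4 units apart before and 2.8 after — 0.4 units further apart.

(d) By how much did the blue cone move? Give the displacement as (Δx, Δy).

(1.6, 0.0)

The blue cone started near (7.7, 3.9) and ended near (9.3, 3.9).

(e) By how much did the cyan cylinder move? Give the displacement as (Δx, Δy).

(2.3, -0.3)

The cyan cylinder started near (4.5, 2.6) and ended near (6.8, 2.3).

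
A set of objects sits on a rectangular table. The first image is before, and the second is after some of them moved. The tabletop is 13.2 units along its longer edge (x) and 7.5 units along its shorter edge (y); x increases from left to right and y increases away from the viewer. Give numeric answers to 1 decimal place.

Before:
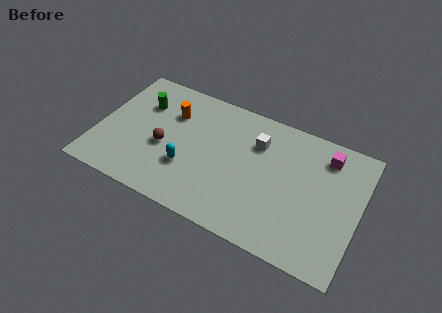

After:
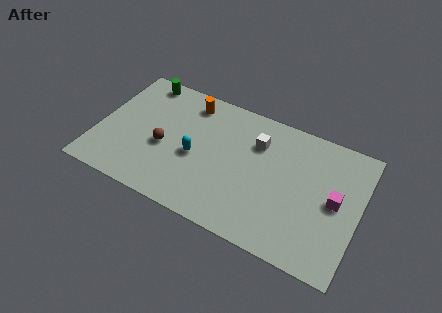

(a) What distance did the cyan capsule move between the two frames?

0.9

The cyan capsule was near (4.7, 2.5) before and (5.0, 3.3) after, so it travelled √(0.3² + 0.8²) ≈ 0.9 units.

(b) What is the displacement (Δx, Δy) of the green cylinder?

(-0.2, 1.4)

The green cylinder started near (2.0, 5.3) and ended near (1.8, 6.7).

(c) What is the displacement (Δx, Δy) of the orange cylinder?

(0.8, 1.0)

The orange cylinder started near (3.5, 5.3) and ended near (4.3, 6.3).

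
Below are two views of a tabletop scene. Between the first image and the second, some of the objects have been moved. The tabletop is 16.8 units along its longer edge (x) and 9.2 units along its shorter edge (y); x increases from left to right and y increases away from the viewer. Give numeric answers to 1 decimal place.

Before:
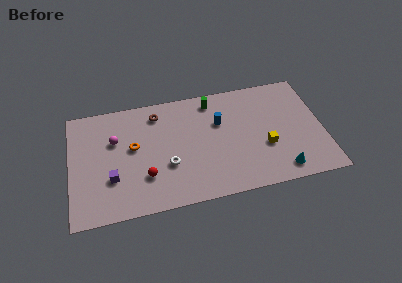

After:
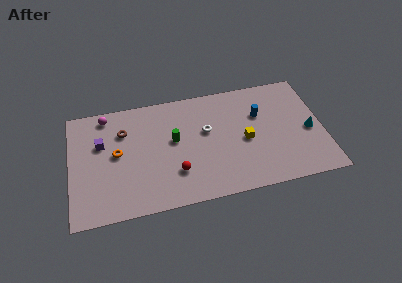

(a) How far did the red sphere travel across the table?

2.0

The red sphere moved from about (4.9, 2.7) to (6.9, 2.6), a distance of √(2.0² + 0.1²) ≈ 2.0.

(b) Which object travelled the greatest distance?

the green cylinder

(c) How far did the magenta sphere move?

2.2

From (3.0, 6.0) to (2.5, 8.1), the magenta sphere covered √(0.5² + 2.1²) ≈ 2.2 units.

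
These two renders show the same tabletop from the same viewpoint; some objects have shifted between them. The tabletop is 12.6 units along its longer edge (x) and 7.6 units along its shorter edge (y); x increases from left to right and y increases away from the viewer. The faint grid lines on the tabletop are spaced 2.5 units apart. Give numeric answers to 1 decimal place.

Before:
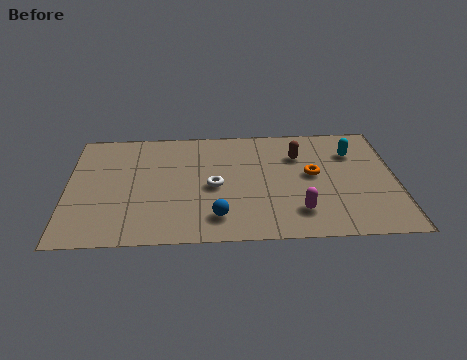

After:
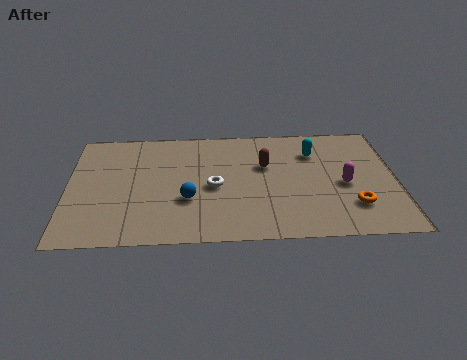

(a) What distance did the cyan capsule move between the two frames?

1.5

The cyan capsule was near (11.0, 5.5) before and (9.5, 5.6) after, so it travelled √(1.5² + 0.1²) ≈ 1.5 units.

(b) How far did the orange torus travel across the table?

2.6

The orange torus was near (9.4, 4.1) before and (10.9, 2.0) after, so it travelled √(1.5² + 2.1²) ≈ 2.6 units.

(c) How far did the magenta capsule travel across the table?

2.5

The magenta capsule moved from about (8.8, 1.7) to (10.6, 3.4), a distance of √(1.8² + 1.7²) ≈ 2.5.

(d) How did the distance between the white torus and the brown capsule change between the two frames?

-1.4

Before: roughly 3.8 units apart; after: 2.4. That's 1.4 units closer together.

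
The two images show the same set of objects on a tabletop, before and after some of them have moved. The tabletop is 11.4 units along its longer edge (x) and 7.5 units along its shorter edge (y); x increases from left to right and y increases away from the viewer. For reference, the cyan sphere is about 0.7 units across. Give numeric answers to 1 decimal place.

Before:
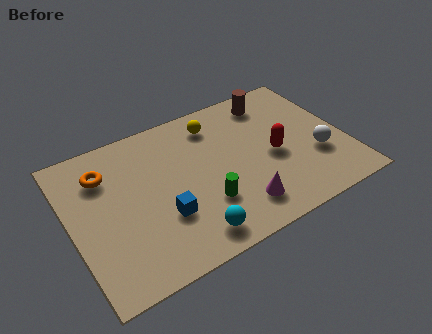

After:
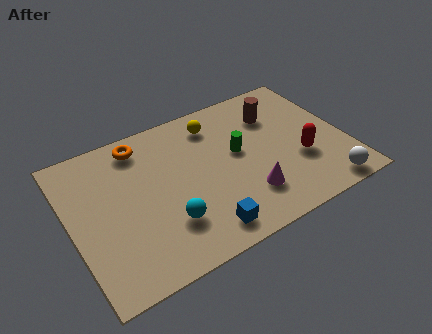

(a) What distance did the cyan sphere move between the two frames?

1.3

From (4.5, 1.1) to (3.7, 2.1), the cyan sphere covered √(0.8² + 1.0²) ≈ 1.3 units.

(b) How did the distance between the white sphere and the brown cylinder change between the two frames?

+1.0

The distance was about 3.9 in the first image and 4.9 in the second, so they moved 1.0 units further apart.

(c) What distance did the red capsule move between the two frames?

1.2

From (8.4, 3.4) to (9.4, 2.7), the red capsule covered √(1.0² + 0.7²) ≈ 1.2 units.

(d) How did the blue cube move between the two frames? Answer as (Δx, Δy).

(1.4, -1.4)

From the two frames, the blue cube sits at roughly (3.6, 2.5) before and (5.0, 1.1) after.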